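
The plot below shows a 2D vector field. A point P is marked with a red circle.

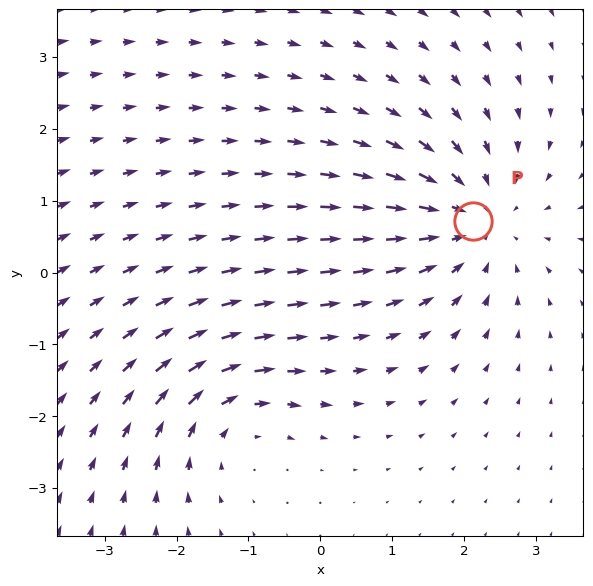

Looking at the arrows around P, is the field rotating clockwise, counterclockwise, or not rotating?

Near P at (2.1, 0.7) the arrows show no circulation. The curl there is ≈0.

not rotating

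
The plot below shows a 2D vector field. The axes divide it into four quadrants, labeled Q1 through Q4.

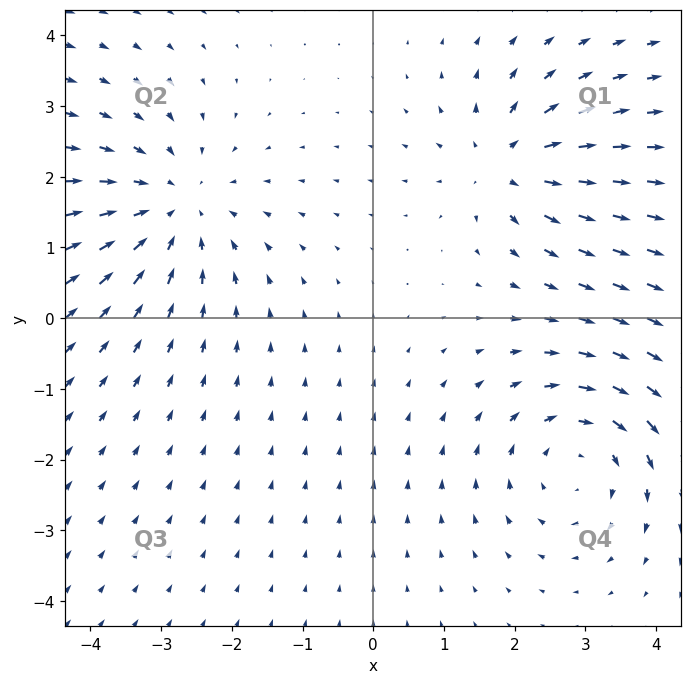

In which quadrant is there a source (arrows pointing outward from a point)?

Q1

The source sits at approximately (1.9, 2.2), which lies in quadrant Q1. The divergence there is about +5, positive as expected for a source.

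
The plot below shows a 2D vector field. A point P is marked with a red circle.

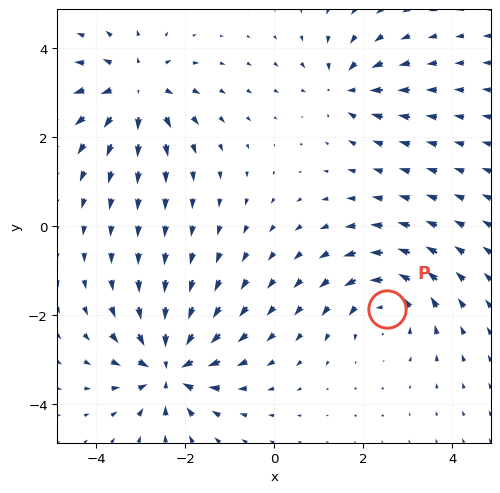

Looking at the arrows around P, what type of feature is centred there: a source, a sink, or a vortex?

At P (2.5, -1.9) the arrows circulate counterclockwise. Divergence ≈0, curl about +4 — near-zero divergence with nonzero curl is a vortex.

vortex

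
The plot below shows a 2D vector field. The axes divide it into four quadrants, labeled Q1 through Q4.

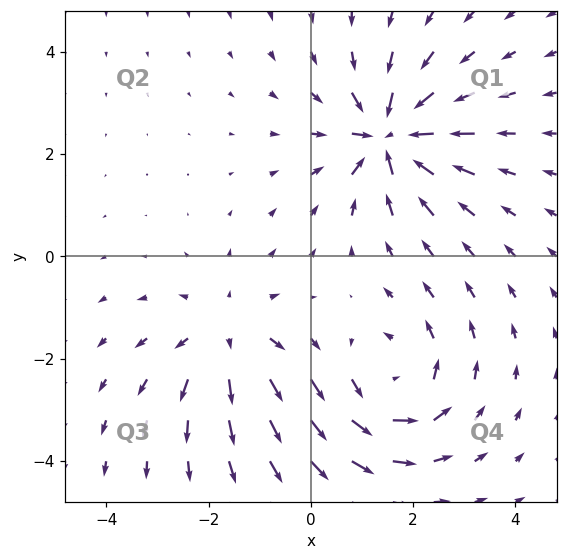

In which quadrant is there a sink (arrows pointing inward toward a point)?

The sink sits at approximately (1.6, 2.3), which lies in quadrant Q1. The divergence there is about -7, negative as expected for a sink.

Q1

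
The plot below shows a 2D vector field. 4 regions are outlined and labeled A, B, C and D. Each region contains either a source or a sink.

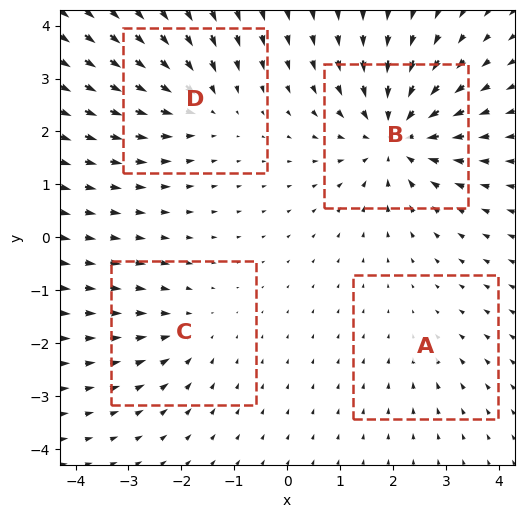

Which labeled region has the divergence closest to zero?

Divergence at each region's feature centre — A: about -2, B: about -7, C: about -3, D: about -4. Region A is closest to zero.

A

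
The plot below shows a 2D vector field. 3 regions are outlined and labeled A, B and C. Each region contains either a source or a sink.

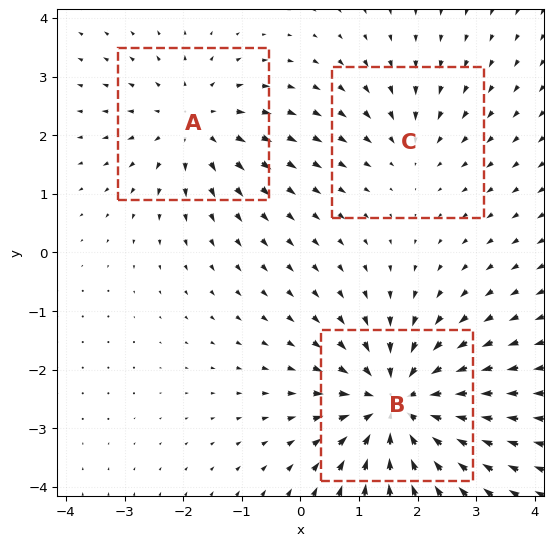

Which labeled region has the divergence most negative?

B

Divergence at each region's feature centre — A: about +3, B: about -5, C: about -2. Region B is most negative.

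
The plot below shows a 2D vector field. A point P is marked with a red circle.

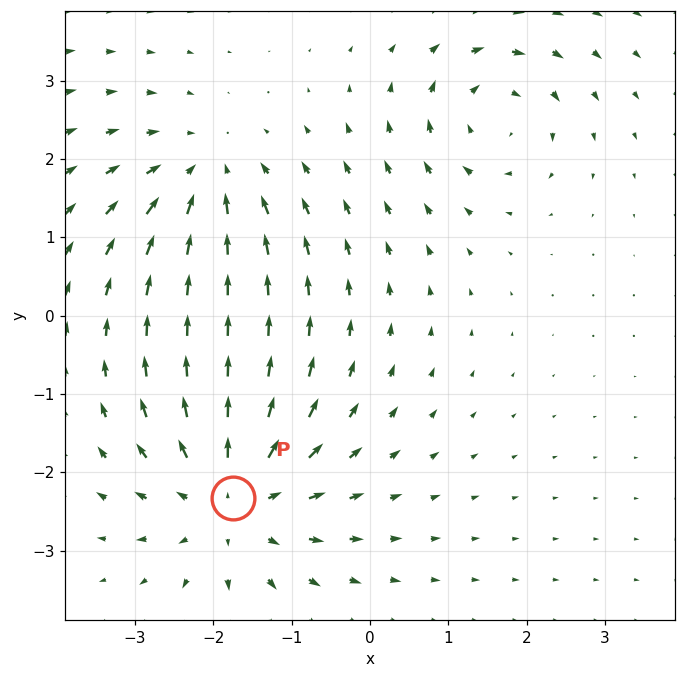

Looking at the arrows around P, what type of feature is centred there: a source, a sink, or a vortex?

source

At P (-1.7, -2.3) the arrows spread outward. Divergence about +4, curl ≈0 — positive divergence with near-zero curl is a source.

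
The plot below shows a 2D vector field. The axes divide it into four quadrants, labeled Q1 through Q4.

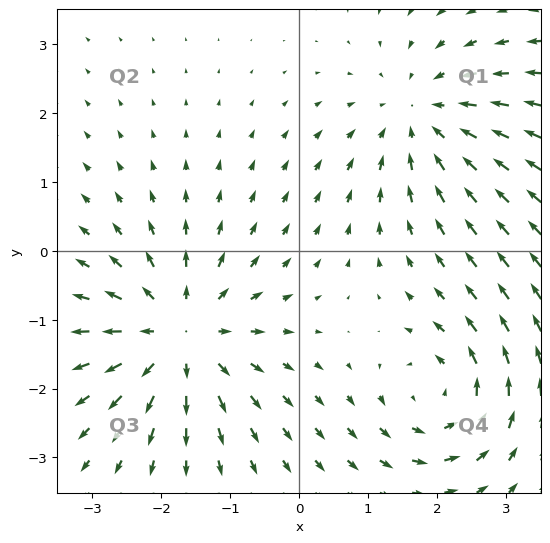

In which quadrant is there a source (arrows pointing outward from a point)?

The source sits at approximately (-1.7, -1.2), which lies in quadrant Q3. The divergence there is about +5, positive as expected for a source.

Q3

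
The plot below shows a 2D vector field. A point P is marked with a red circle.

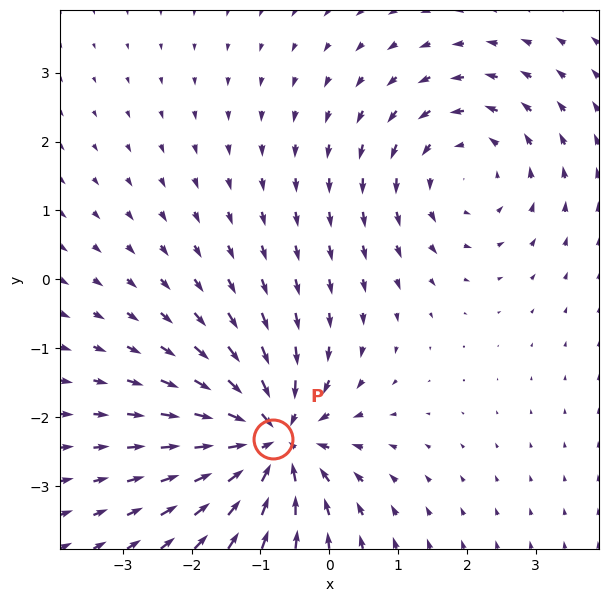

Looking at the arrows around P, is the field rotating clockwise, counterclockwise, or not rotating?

not rotating

Near P at (-0.8, -2.3) the arrows show no circulation. The curl there is ≈0.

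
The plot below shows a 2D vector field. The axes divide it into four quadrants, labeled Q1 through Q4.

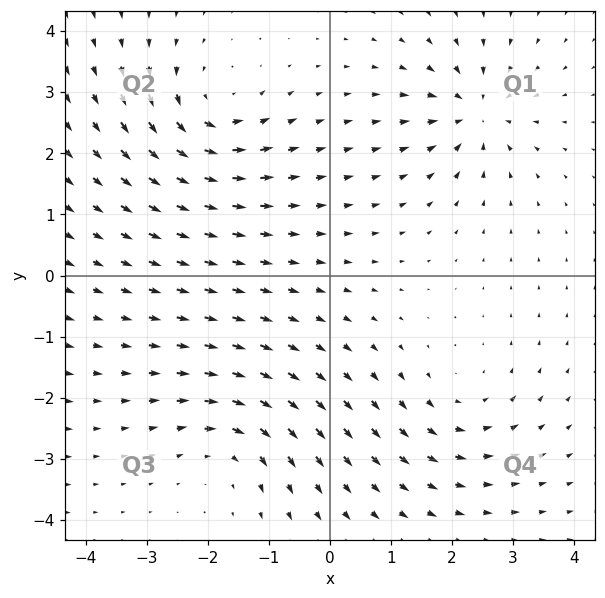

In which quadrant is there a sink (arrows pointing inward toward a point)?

Q1

The sink sits at approximately (2.4, 2.7), which lies in quadrant Q1. The divergence there is about -5, negative as expected for a sink.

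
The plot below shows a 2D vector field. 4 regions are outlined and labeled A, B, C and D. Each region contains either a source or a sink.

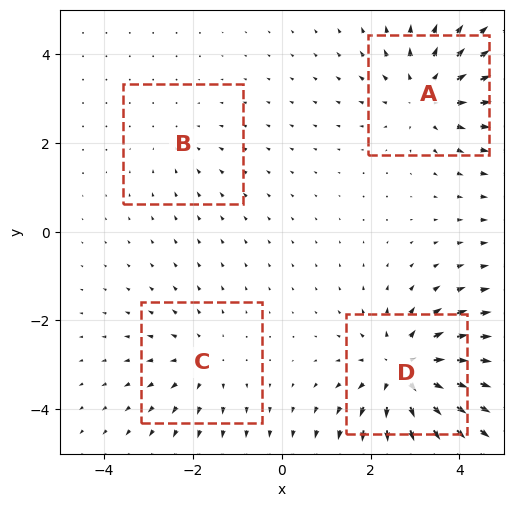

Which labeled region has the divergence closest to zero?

Divergence at each region's feature centre — A: about +4, B: about -2, C: about +3, D: about +6. Region B is closest to zero.

B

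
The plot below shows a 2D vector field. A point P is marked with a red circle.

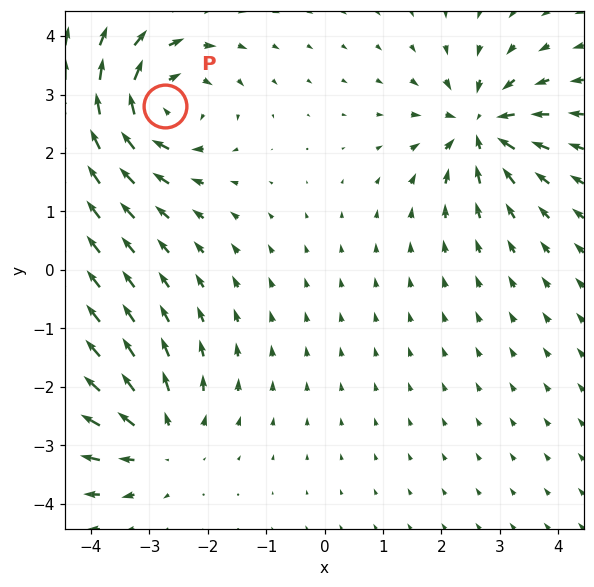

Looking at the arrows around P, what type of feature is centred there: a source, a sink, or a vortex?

At P (-2.7, 2.8) the arrows circulate clockwise. Divergence ≈0, curl about -5 — near-zero divergence with nonzero curl is a vortex.

vortex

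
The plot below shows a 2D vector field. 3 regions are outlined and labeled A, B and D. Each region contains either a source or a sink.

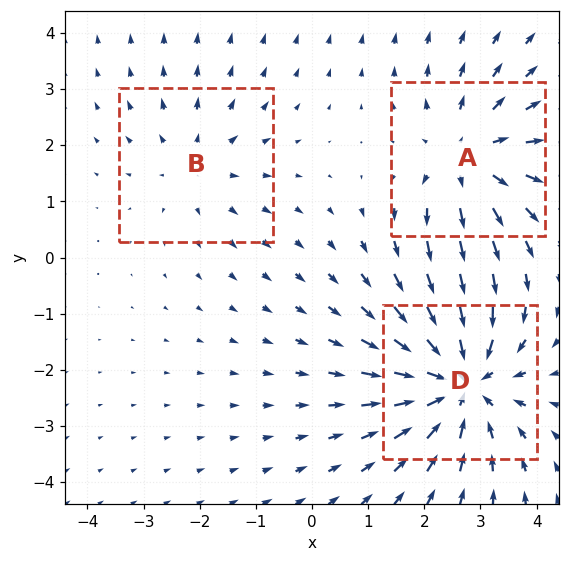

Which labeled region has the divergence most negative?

D

Divergence at each region's feature centre — A: about +3, B: about +2, D: about -5. Region D is most negative.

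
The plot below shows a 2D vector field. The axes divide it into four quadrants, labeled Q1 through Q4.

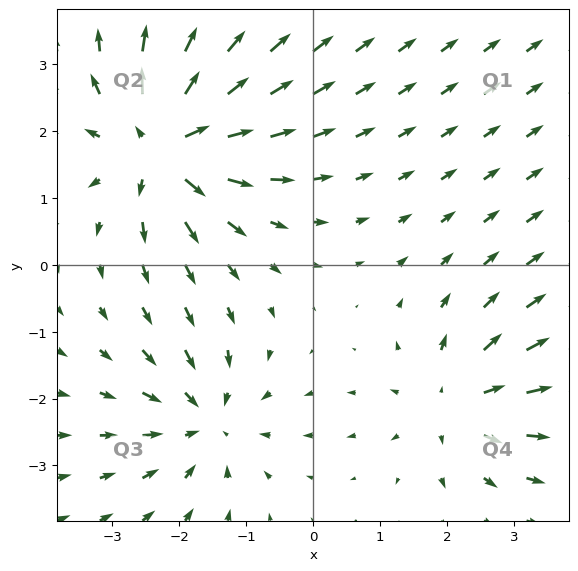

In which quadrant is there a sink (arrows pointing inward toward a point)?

The sink sits at approximately (-1.6, -2.3), which lies in quadrant Q3. The divergence there is about -3, negative as expected for a sink.

Q3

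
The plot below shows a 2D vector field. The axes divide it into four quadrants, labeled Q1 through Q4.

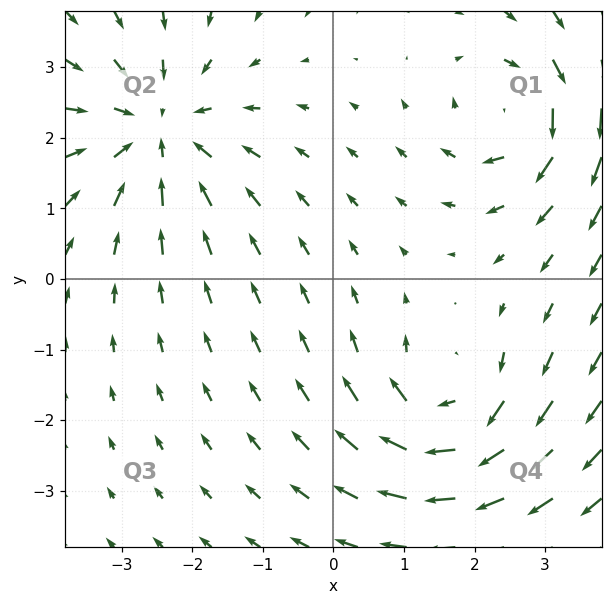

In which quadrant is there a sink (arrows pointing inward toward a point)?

The sink sits at approximately (-2.5, 2.1), which lies in quadrant Q2. The divergence there is about -4, negative as expected for a sink.

Q2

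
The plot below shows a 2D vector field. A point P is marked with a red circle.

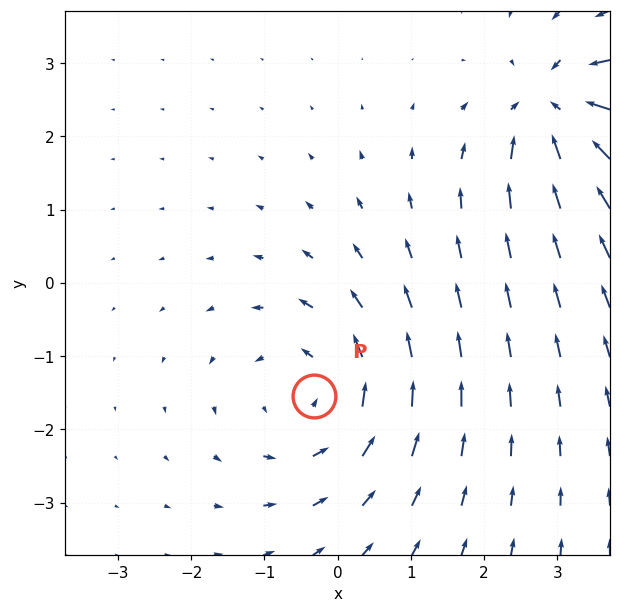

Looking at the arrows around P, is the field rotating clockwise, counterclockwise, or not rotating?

Near P at (-0.3, -1.5) the arrows circulate counterclockwise. The curl (z-component) there is about +4; positive curl means counterclockwise rotation.

counterclockwise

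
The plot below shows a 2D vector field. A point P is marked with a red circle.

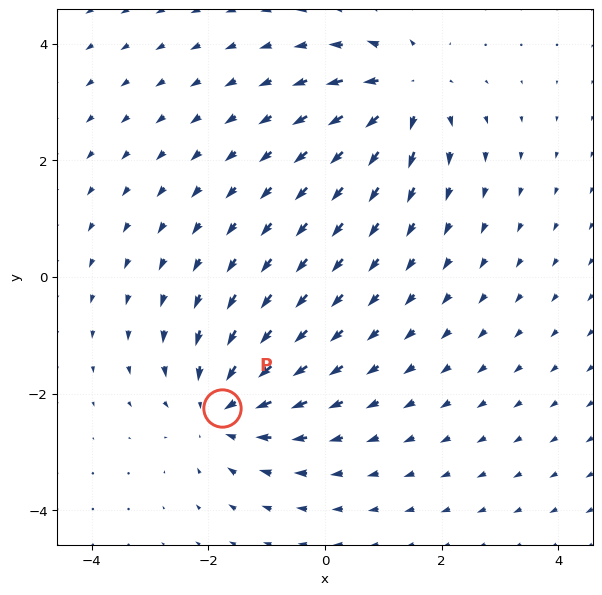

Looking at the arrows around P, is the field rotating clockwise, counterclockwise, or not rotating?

not rotating

Near P at (-1.8, -2.2) the arrows show no circulation. The curl there is ≈0.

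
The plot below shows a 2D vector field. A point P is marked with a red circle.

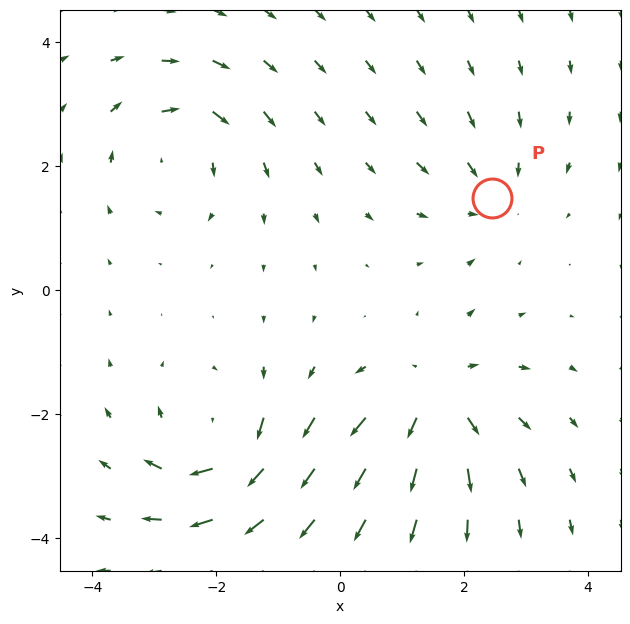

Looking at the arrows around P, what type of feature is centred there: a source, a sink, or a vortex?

At P (2.5, 1.5) the arrows converge inward. Divergence about -3, curl ≈0 — negative divergence with near-zero curl is a sink.

sink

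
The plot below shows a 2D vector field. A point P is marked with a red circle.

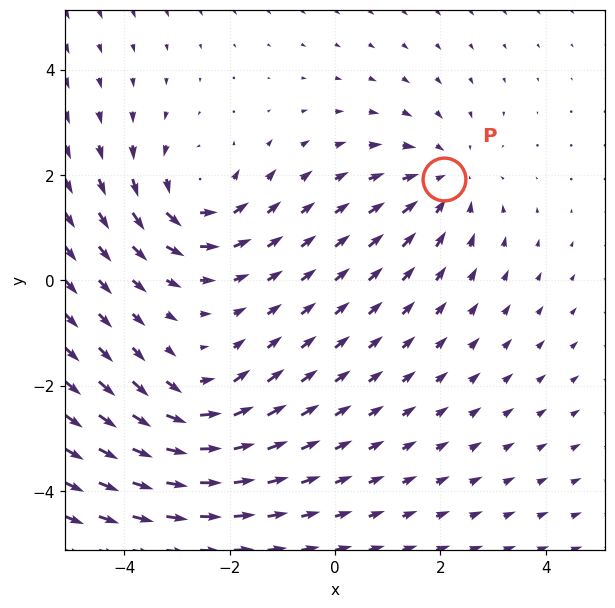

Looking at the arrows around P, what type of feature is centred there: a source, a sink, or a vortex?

sink

At P (2.1, 1.9) the arrows converge inward. Divergence about -2, curl ≈0 — negative divergence with near-zero curl is a sink.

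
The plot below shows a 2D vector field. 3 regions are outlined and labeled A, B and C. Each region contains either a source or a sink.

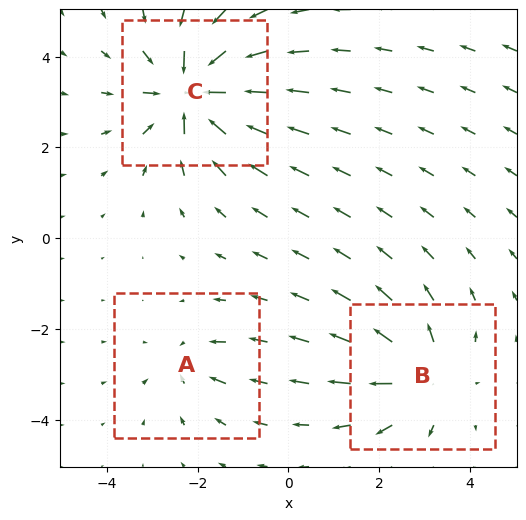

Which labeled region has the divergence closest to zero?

A

Divergence at each region's feature centre — A: about -2, B: about +4, C: about -6. Region A is closest to zero.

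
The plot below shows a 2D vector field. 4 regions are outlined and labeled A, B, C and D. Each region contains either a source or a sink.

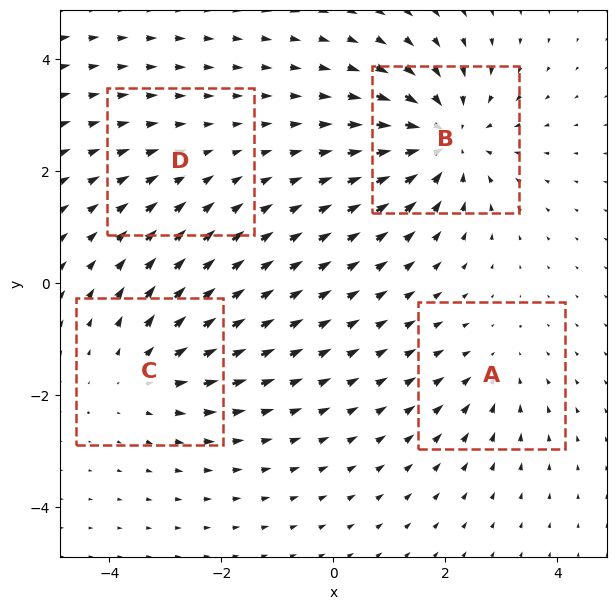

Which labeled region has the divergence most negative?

Divergence at each region's feature centre — A: about -3, B: about -6, C: about +4, D: about -2. Region B is most negative.

B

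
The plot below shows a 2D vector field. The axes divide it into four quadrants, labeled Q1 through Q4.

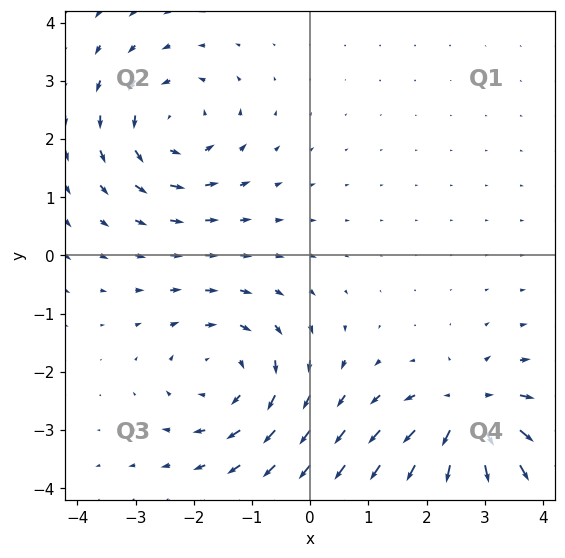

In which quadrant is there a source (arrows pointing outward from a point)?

The source sits at approximately (2.7, -2.8), which lies in quadrant Q4. The divergence there is about +6, positive as expected for a source.

Q4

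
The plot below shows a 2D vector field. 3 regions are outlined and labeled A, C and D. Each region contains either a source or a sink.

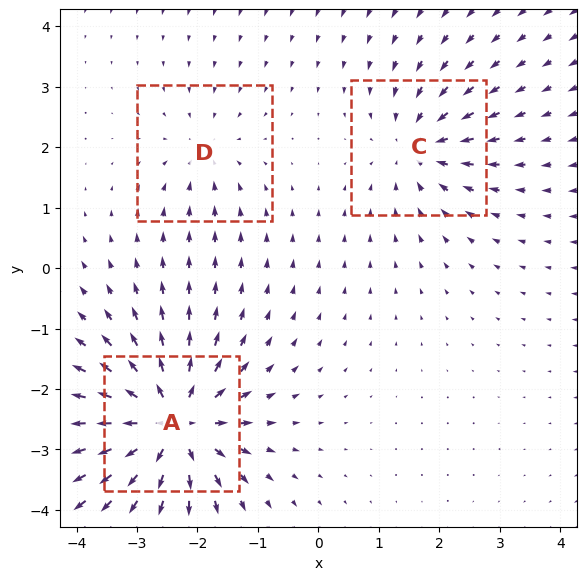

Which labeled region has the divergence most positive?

A

Divergence at each region's feature centre — A: about +6, C: about -4, D: about -2. Region A is most positive.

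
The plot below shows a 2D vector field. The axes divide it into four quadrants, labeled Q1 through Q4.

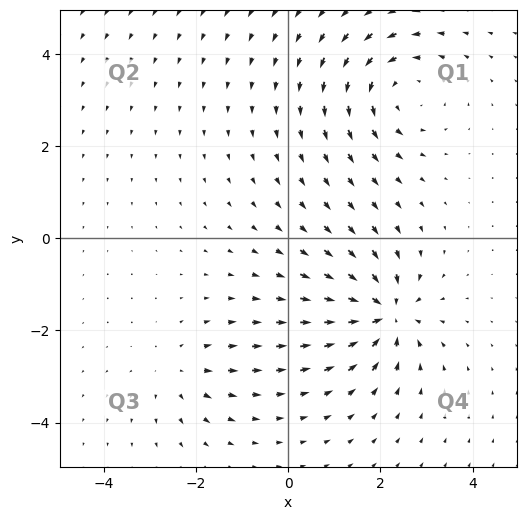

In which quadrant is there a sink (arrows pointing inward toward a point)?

The sink sits at approximately (2.1, -1.6), which lies in quadrant Q4. The divergence there is about -7, negative as expected for a sink.

Q4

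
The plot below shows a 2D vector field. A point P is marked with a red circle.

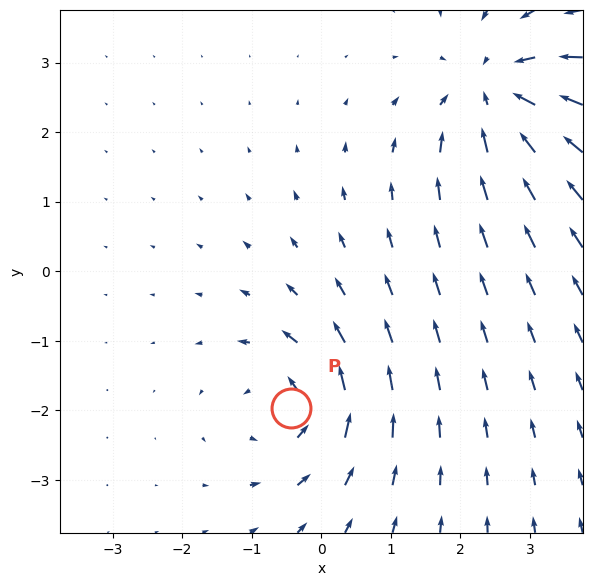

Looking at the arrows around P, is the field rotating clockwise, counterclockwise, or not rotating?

counterclockwise

Near P at (-0.4, -2.0) the arrows circulate counterclockwise. The curl (z-component) there is about +4; positive curl means counterclockwise rotation.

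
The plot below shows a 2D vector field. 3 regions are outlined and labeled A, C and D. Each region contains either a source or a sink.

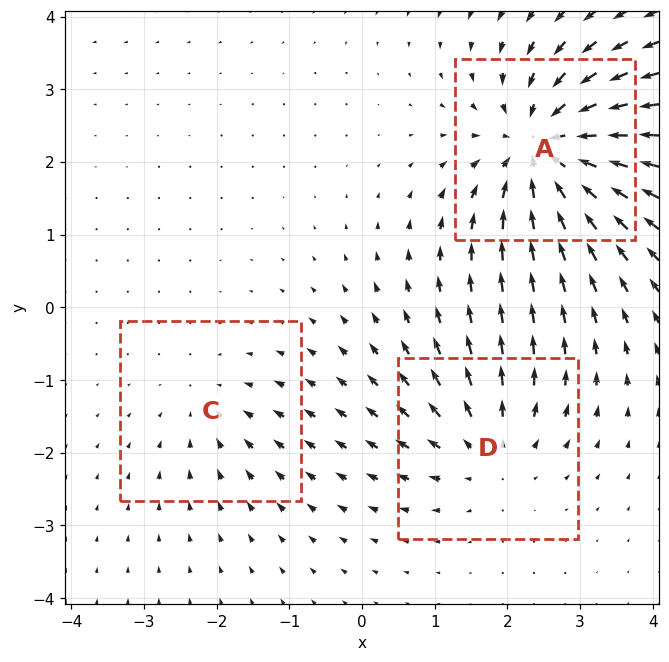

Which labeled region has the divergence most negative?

A

Divergence at each region's feature centre — A: about -6, C: about -2, D: about +3. Region A is most negative.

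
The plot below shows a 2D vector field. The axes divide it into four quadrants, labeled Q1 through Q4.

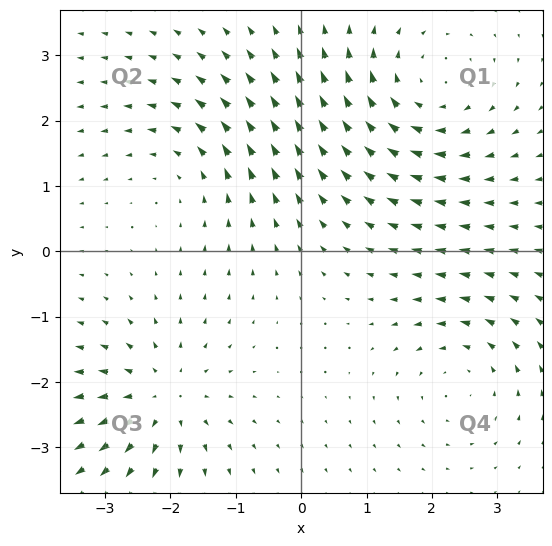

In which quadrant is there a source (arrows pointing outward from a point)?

Q3

The source sits at approximately (-2.1, -2.2), which lies in quadrant Q3. The divergence there is about +5, positive as expected for a source.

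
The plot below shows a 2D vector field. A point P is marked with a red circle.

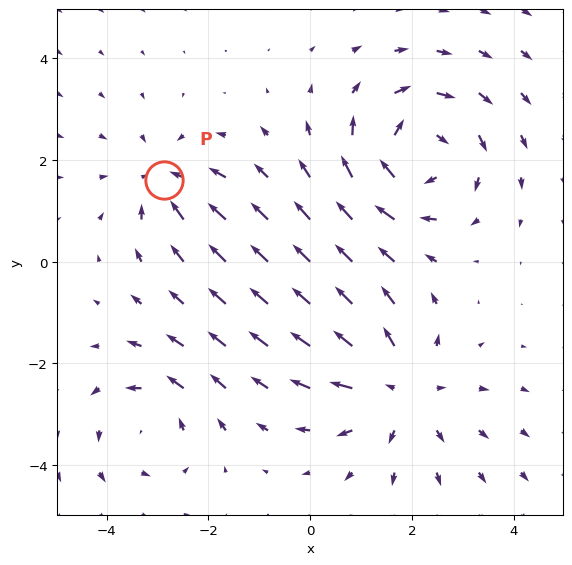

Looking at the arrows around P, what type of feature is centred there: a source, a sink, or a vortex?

sink

At P (-2.9, 1.6) the arrows converge inward. Divergence about -3, curl ≈0 — negative divergence with near-zero curl is a sink.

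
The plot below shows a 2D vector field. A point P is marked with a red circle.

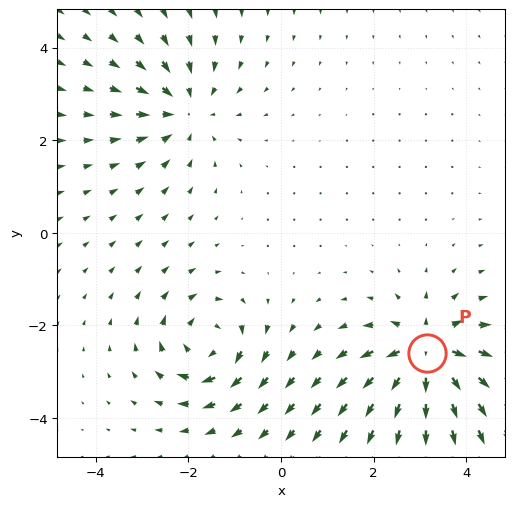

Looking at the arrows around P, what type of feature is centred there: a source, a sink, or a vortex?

source

At P (3.2, -2.6) the arrows spread outward. Divergence about +7, curl ≈0 — positive divergence with near-zero curl is a source.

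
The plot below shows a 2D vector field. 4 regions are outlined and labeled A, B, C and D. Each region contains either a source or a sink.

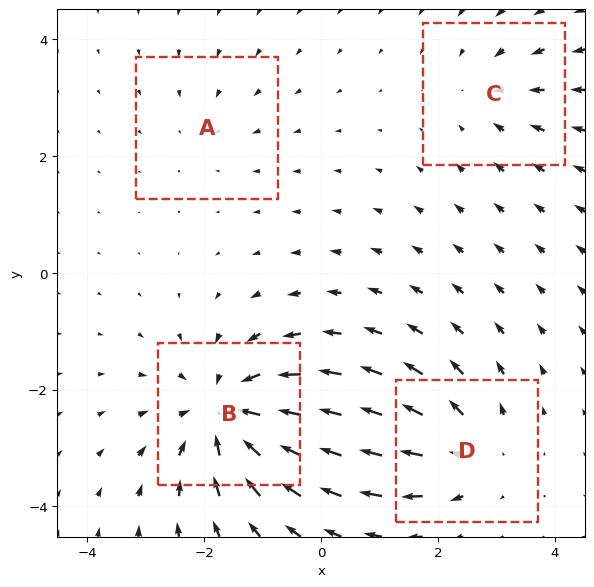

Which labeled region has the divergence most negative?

Divergence at each region's feature centre — A: about -2, B: about -7, C: about -3, D: about +4. Region B is most negative.

B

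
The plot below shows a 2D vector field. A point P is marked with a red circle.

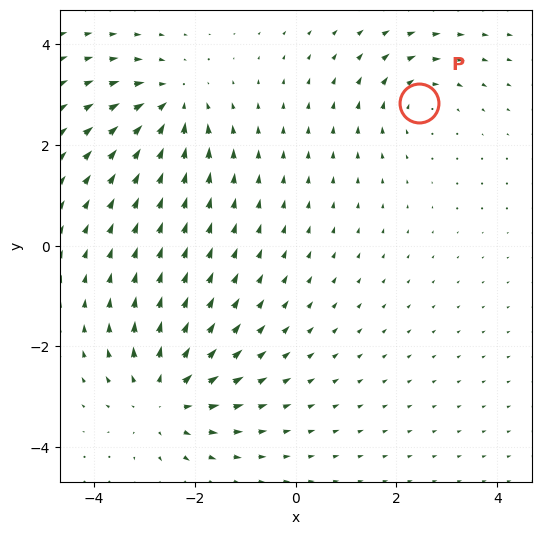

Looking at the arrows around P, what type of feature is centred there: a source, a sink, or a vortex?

vortex

At P (2.4, 2.8) the arrows circulate clockwise. Divergence ≈0, curl about -3 — near-zero divergence with nonzero curl is a vortex.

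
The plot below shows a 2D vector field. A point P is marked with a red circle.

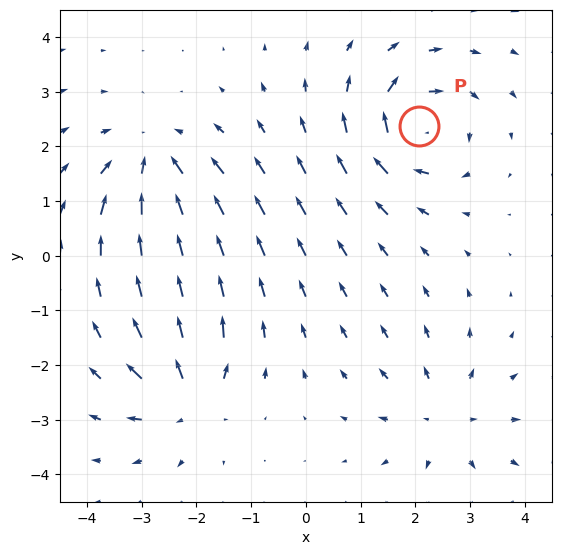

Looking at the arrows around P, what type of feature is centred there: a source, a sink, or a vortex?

vortex

At P (2.1, 2.4) the arrows circulate clockwise. Divergence ≈0, curl about -6 — near-zero divergence with nonzero curl is a vortex.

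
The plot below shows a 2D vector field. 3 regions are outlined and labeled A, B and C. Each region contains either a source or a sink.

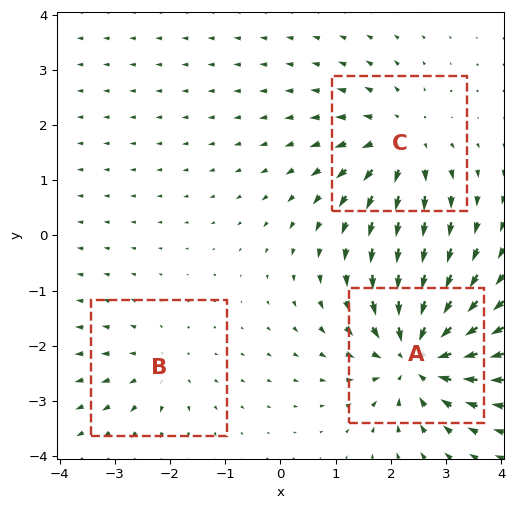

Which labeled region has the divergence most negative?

Divergence at each region's feature centre — A: about -5, B: about +2, C: about +3. Region A is most negative.

A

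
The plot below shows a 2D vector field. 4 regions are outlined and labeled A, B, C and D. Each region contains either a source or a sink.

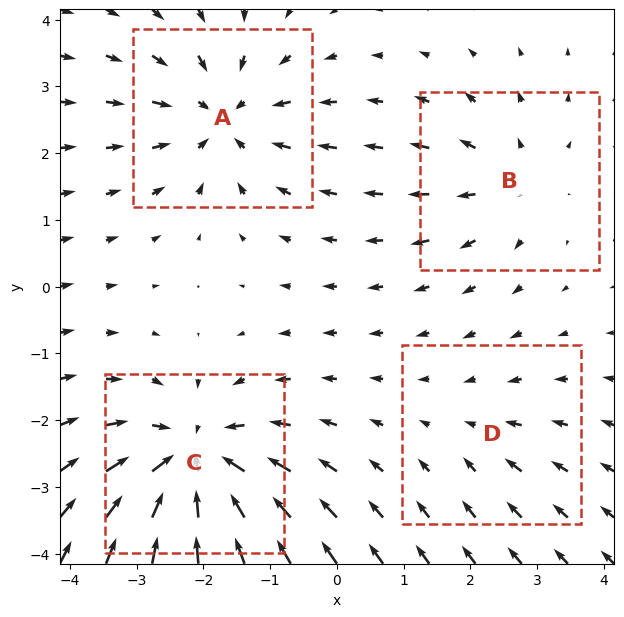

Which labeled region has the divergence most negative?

C

Divergence at each region's feature centre — A: about -5, B: about +3, C: about -7, D: about -2. Region C is most negative.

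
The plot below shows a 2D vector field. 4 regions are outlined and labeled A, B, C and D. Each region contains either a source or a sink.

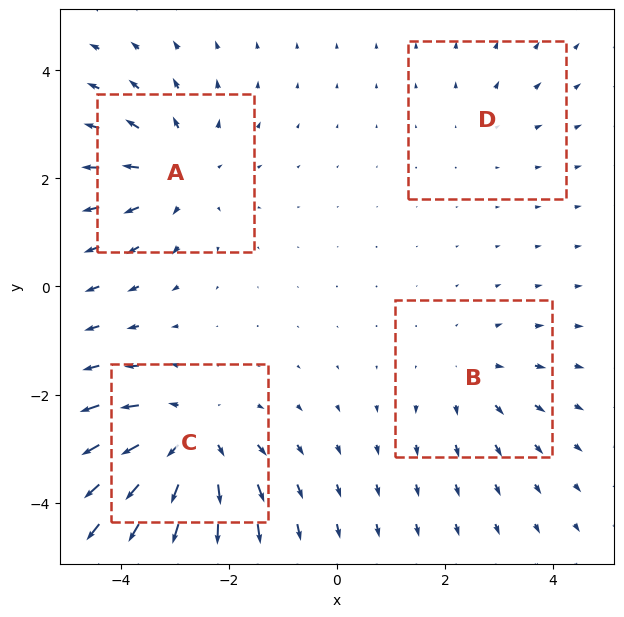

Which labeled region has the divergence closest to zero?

D

Divergence at each region's feature centre — A: about +4, B: about +3, C: about +6, D: about +2. Region D is closest to zero.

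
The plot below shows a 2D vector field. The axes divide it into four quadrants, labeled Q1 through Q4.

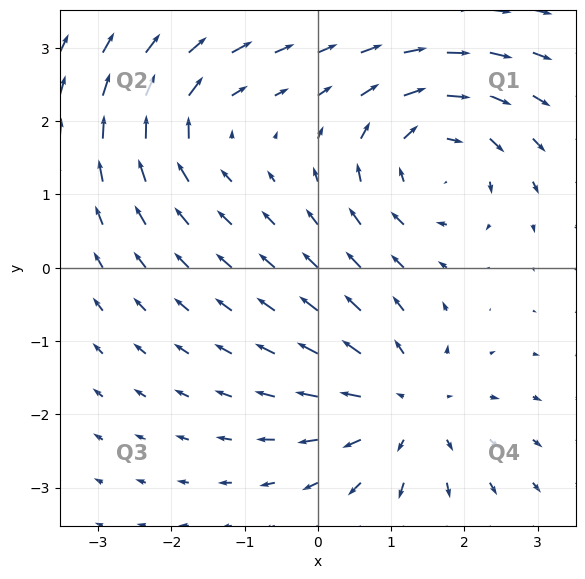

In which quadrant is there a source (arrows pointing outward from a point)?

Q4

The source sits at approximately (1.2, -1.9), which lies in quadrant Q4. The divergence there is about +4, positive as expected for a source.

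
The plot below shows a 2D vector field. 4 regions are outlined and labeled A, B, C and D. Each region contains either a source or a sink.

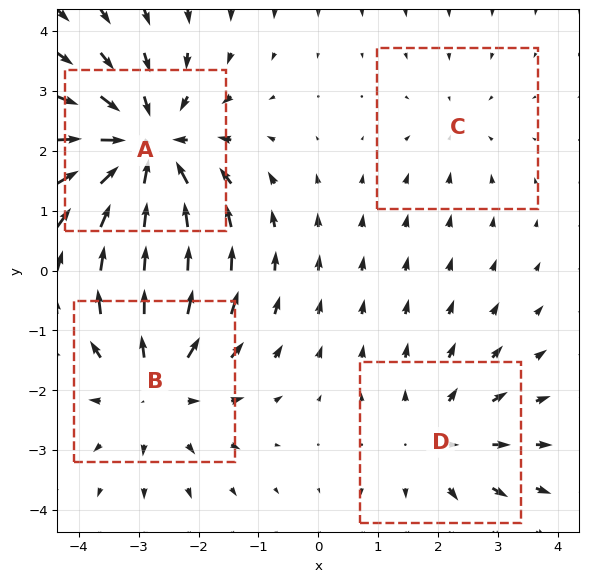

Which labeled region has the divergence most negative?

Divergence at each region's feature centre — A: about -6, B: about +4, C: about -2, D: about +3. Region A is most negative.

A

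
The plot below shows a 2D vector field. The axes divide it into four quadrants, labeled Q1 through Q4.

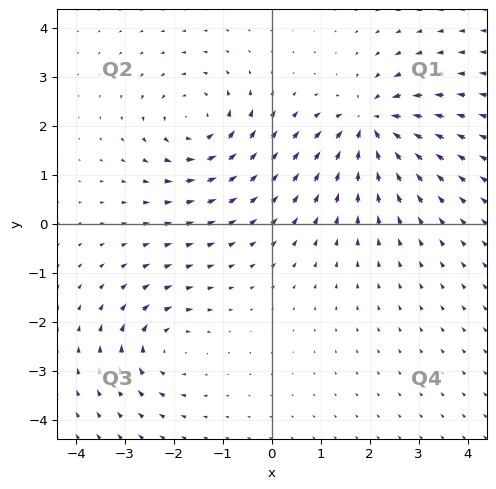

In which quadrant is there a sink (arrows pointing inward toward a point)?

The sink sits at approximately (2.0, 2.0), which lies in quadrant Q1. The divergence there is about -6, negative as expected for a sink.

Q1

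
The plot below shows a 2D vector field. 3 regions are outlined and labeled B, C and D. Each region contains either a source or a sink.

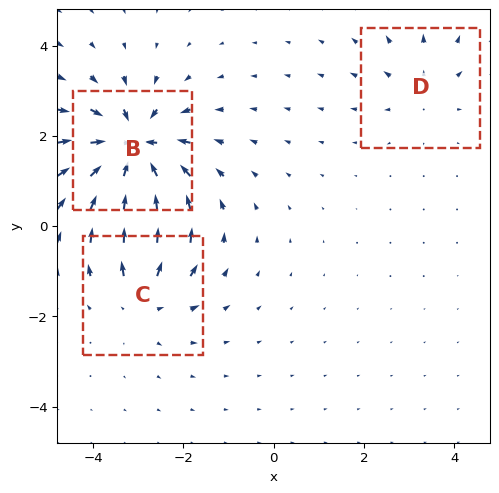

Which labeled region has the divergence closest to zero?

D

Divergence at each region's feature centre — B: about -6, C: about +3, D: about +2. Region D is closest to zero.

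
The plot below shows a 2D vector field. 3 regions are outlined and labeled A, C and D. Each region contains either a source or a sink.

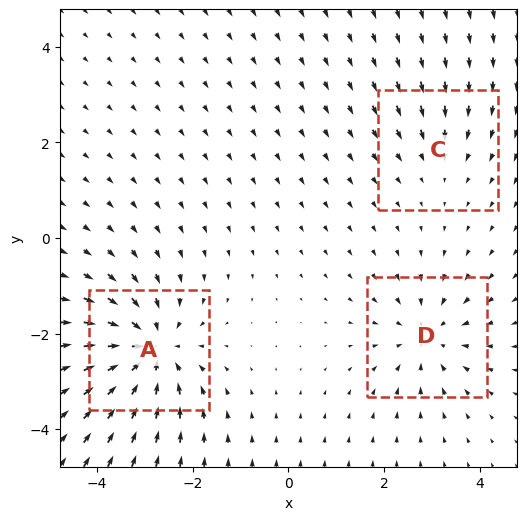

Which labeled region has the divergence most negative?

A

Divergence at each region's feature centre — A: about -5, C: about -2, D: about -3. Region A is most negative.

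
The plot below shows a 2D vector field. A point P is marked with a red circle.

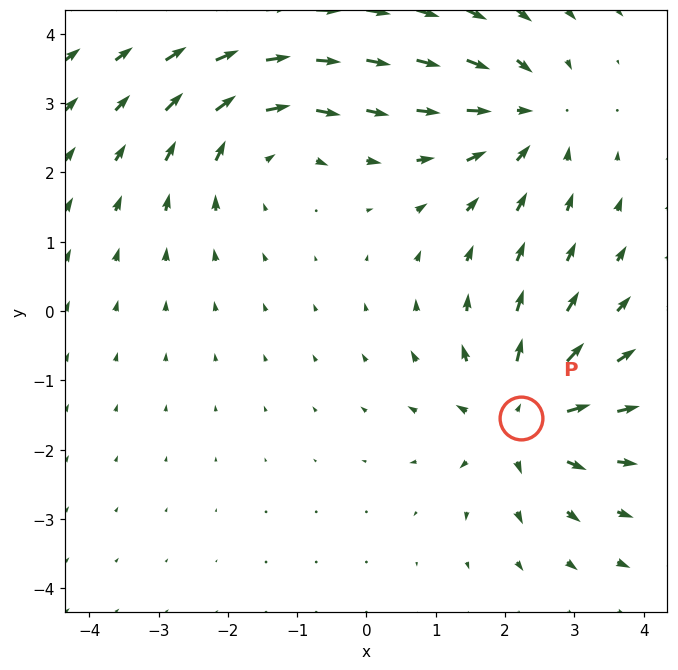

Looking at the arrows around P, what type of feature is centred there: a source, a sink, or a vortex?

source

At P (2.2, -1.5) the arrows spread outward. Divergence about +4, curl ≈0 — positive divergence with near-zero curl is a source.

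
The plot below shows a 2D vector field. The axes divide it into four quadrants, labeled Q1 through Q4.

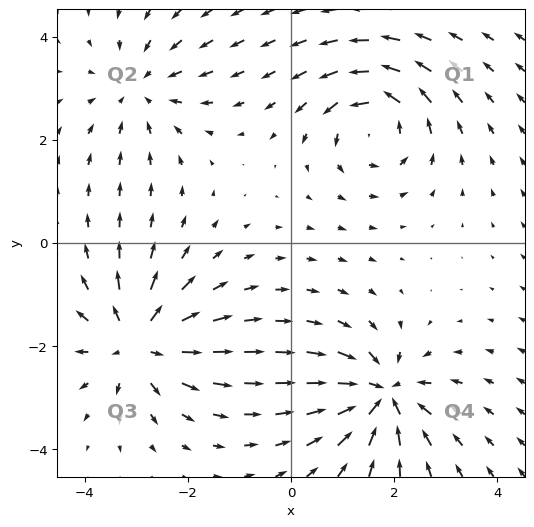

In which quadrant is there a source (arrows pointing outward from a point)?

Q3

The source sits at approximately (-3.0, -1.9), which lies in quadrant Q3. The divergence there is about +6, positive as expected for a source.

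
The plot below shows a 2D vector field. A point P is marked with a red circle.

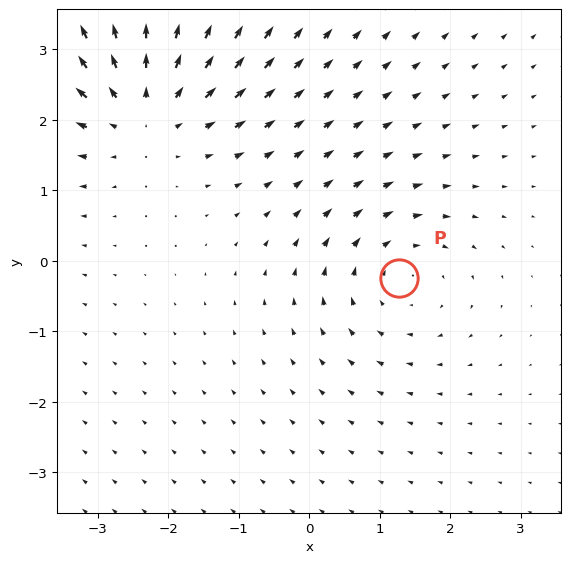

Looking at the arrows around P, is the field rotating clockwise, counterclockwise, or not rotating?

Near P at (1.3, -0.3) the arrows circulate clockwise. The curl (z-component) there is about -3; negative curl means clockwise rotation.

clockwise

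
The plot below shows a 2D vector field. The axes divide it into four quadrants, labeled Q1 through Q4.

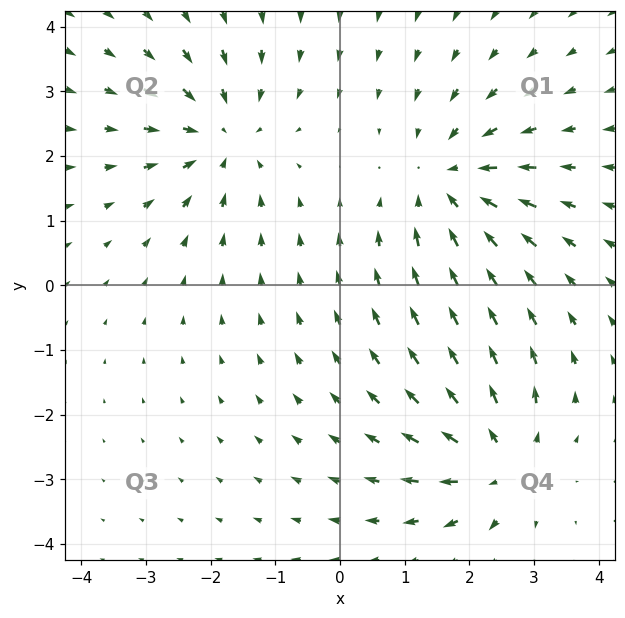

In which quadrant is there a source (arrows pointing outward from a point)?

The source sits at approximately (2.5, -2.7), which lies in quadrant Q4. The divergence there is about +4, positive as expected for a source.

Q4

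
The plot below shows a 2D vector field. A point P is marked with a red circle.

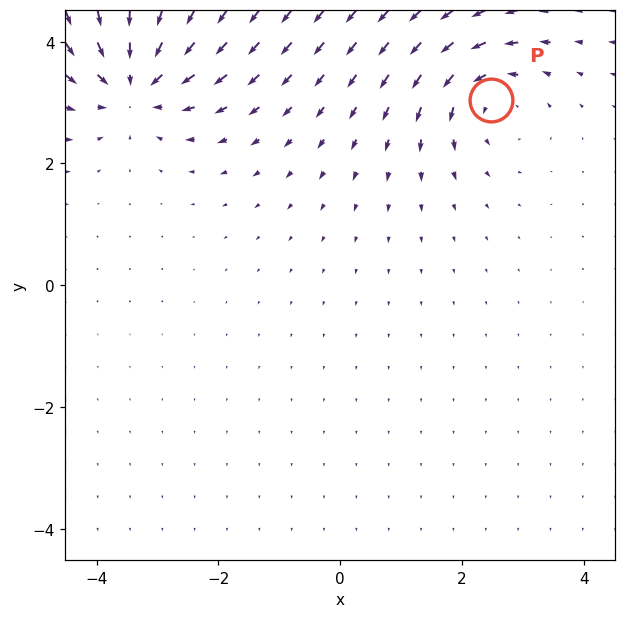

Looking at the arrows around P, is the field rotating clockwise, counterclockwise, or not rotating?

Near P at (2.5, 3.0) the arrows circulate counterclockwise. The curl (z-component) there is about +4; positive curl means counterclockwise rotation.

counterclockwise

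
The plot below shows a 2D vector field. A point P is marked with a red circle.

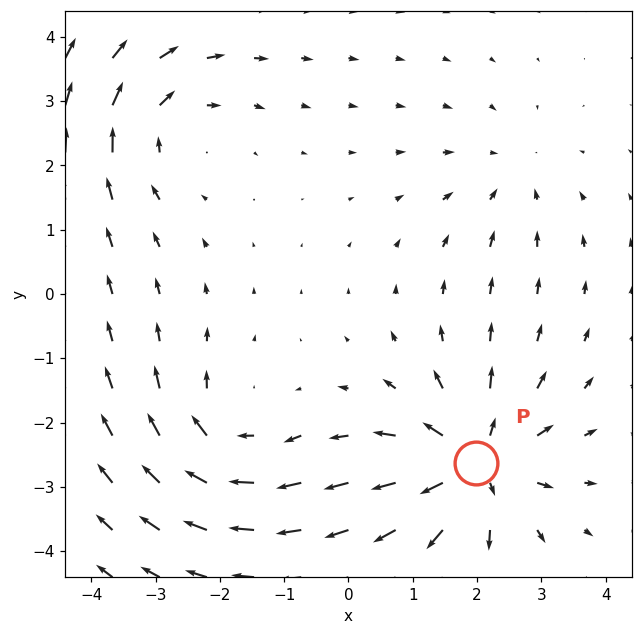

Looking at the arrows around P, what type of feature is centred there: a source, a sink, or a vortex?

At P (2.0, -2.6) the arrows spread outward. Divergence about +6, curl ≈0 — positive divergence with near-zero curl is a source.

source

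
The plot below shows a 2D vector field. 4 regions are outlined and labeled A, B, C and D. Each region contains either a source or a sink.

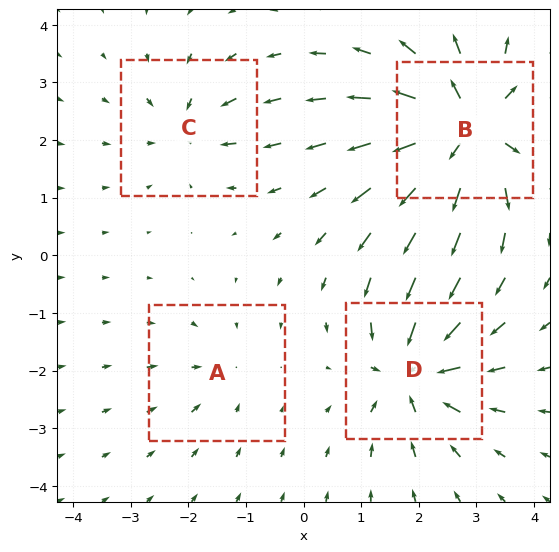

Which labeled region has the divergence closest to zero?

A

Divergence at each region's feature centre — A: about -2, B: about +8, C: about -4, D: about -6. Region A is closest to zero.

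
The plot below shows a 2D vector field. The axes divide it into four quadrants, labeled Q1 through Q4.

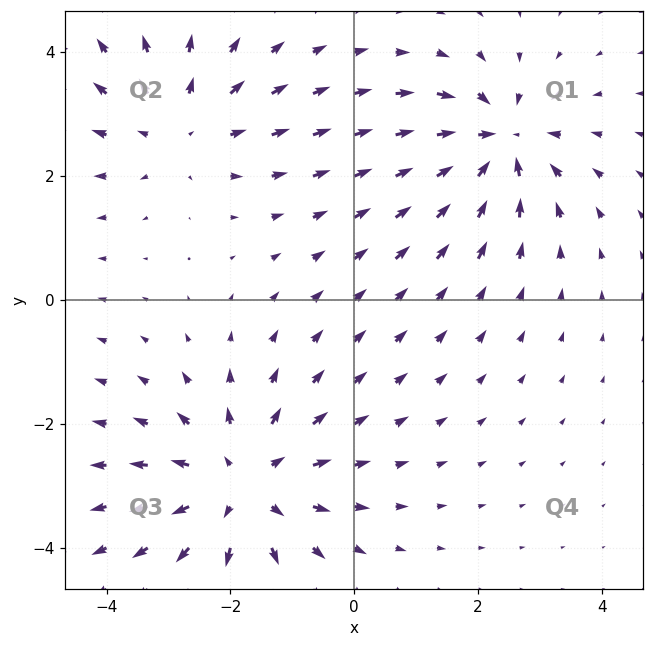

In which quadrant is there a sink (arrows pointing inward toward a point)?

The sink sits at approximately (2.4, 2.6), which lies in quadrant Q1. The divergence there is about -5, negative as expected for a sink.

Q1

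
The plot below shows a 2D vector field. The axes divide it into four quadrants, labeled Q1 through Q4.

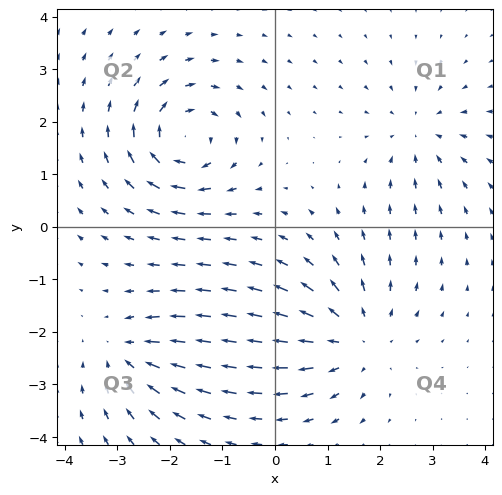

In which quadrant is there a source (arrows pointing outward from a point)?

The source sits at approximately (1.5, -2.1), which lies in quadrant Q4. The divergence there is about +4, positive as expected for a source.

Q4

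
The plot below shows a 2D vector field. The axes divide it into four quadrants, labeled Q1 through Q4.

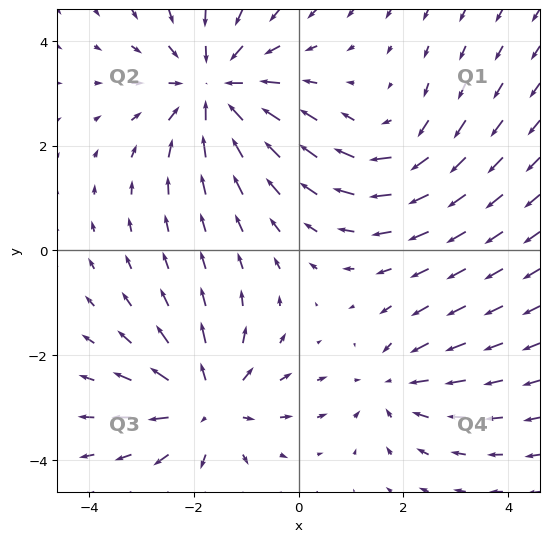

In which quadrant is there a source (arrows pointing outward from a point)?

Q3

The source sits at approximately (-1.7, -2.9), which lies in quadrant Q3. The divergence there is about +4, positive as expected for a source.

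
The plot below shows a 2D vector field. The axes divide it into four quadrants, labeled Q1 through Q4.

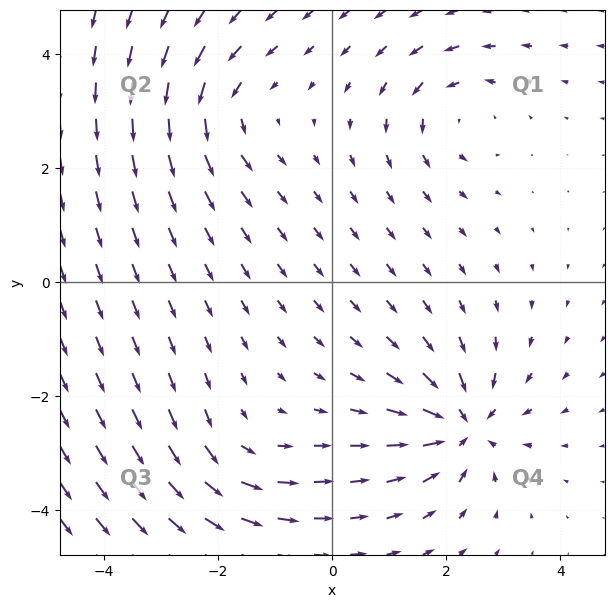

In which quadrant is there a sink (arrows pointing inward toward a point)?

The sink sits at approximately (2.3, -2.5), which lies in quadrant Q4. The divergence there is about -6, negative as expected for a sink.

Q4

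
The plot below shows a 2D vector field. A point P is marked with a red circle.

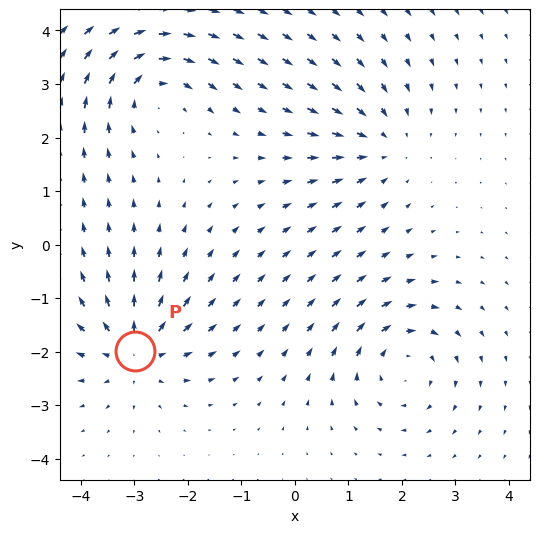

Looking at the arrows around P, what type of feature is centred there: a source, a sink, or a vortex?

source

At P (-3.0, -2.0) the arrows spread outward. Divergence about +6, curl ≈0 — positive divergence with near-zero curl is a source.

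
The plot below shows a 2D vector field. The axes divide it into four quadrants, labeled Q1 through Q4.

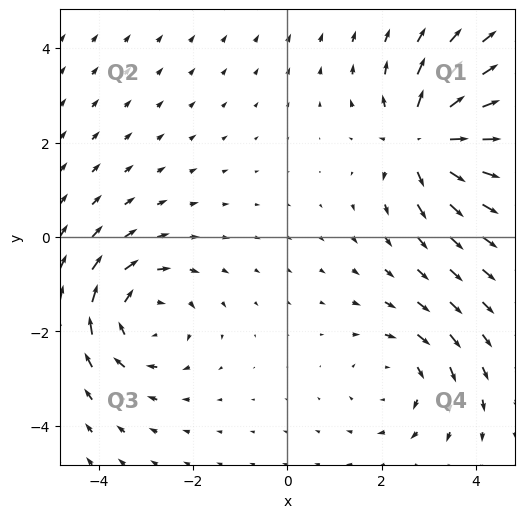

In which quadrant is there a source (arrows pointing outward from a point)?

The source sits at approximately (2.9, 2.1), which lies in quadrant Q1. The divergence there is about +5, positive as expected for a source.

Q1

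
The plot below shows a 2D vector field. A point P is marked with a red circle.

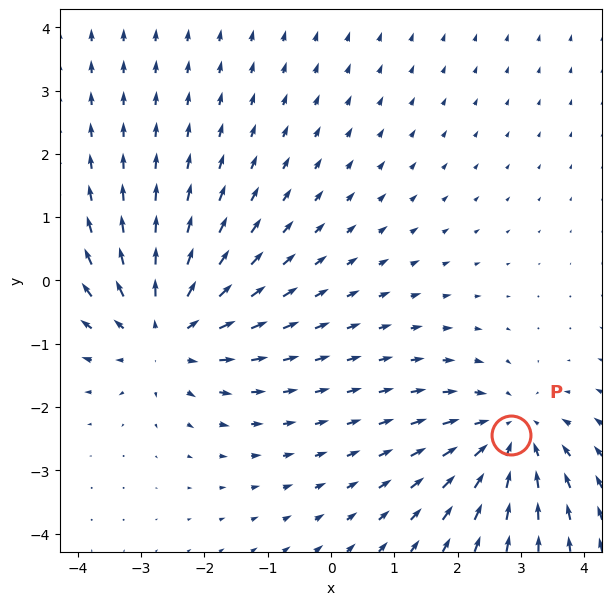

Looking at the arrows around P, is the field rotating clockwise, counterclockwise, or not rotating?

not rotating

Near P at (2.9, -2.4) the arrows show no circulation. The curl there is ≈0.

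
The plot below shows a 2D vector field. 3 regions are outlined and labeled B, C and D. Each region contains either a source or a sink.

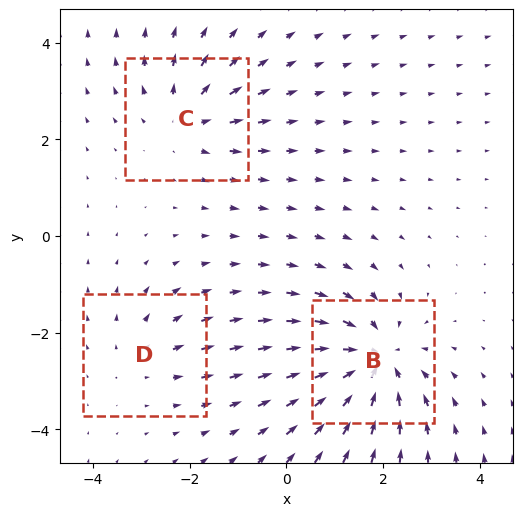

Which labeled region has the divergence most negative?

B

Divergence at each region's feature centre — B: about -5, C: about +3, D: about +2. Region B is most negative.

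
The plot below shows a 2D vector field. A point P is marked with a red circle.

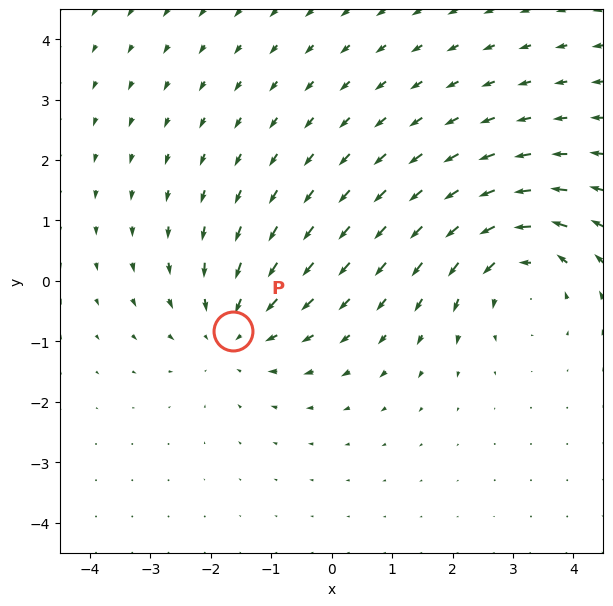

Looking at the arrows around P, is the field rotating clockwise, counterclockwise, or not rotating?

not rotating

Near P at (-1.6, -0.8) the arrows show no circulation. The curl there is ≈0.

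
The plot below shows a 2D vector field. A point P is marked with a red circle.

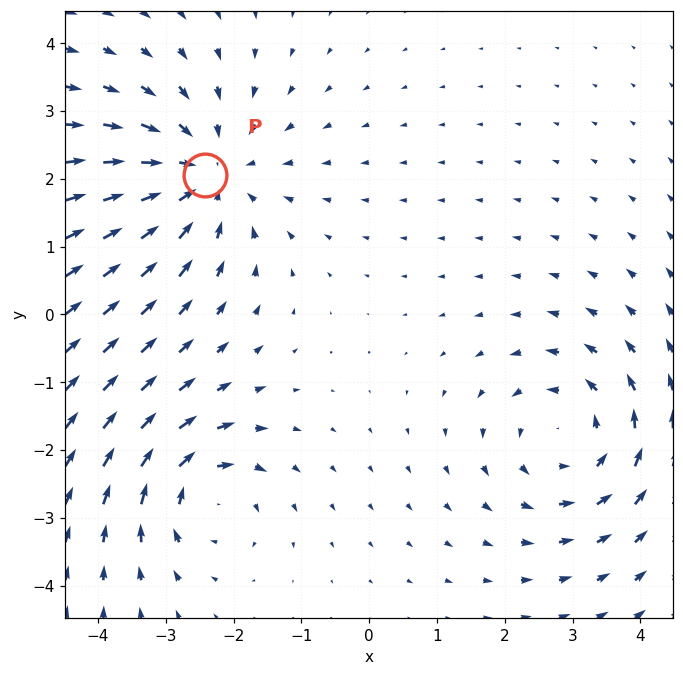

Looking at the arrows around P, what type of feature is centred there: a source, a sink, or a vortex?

sink

At P (-2.4, 2.1) the arrows converge inward. Divergence about -4, curl ≈0 — negative divergence with near-zero curl is a sink.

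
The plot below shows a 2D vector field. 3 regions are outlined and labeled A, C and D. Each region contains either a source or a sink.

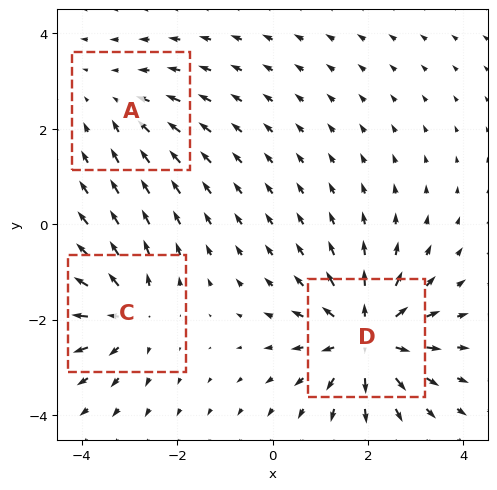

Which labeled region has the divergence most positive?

D

Divergence at each region's feature centre — A: about -2, C: about +4, D: about +5. Region D is most positive.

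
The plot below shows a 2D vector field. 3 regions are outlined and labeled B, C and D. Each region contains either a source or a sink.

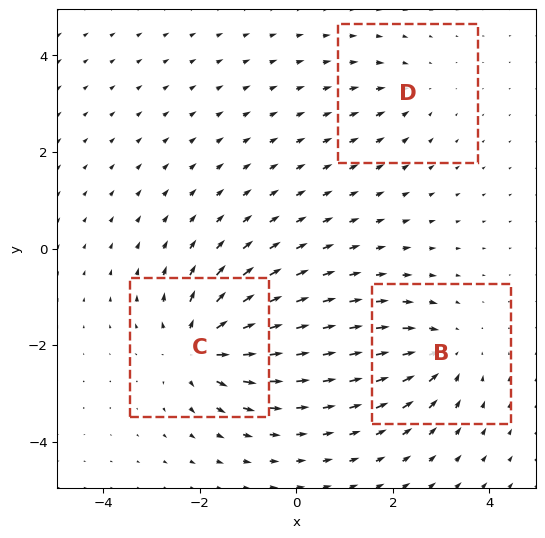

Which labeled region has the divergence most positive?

Divergence at each region's feature centre — B: about -4, C: about +5, D: about -2. Region C is most positive.

C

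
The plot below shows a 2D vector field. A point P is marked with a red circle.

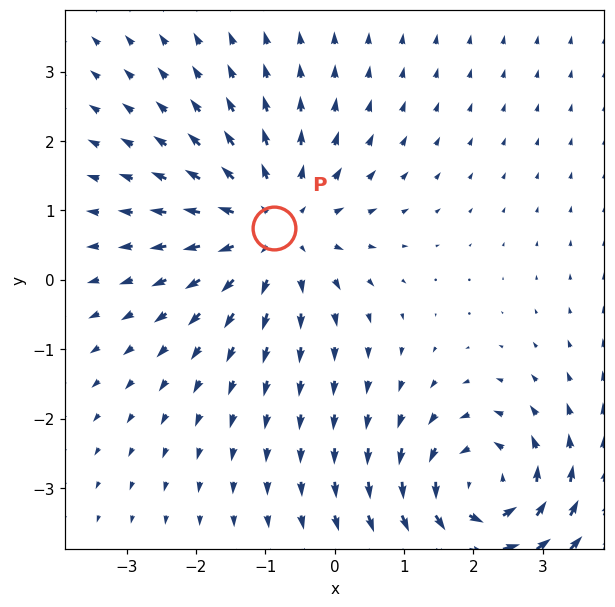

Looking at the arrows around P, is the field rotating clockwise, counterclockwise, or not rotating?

not rotating

Near P at (-0.9, 0.7) the arrows show no circulation. The curl there is ≈0.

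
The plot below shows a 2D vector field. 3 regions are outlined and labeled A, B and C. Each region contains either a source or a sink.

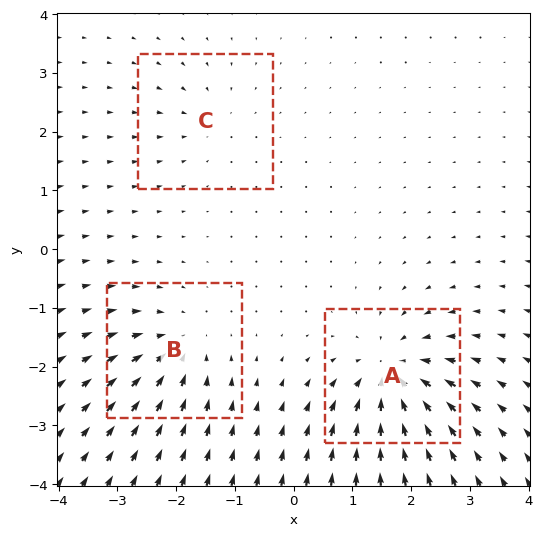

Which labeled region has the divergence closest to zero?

C

Divergence at each region's feature centre — A: about -6, B: about -4, C: about -2. Region C is closest to zero.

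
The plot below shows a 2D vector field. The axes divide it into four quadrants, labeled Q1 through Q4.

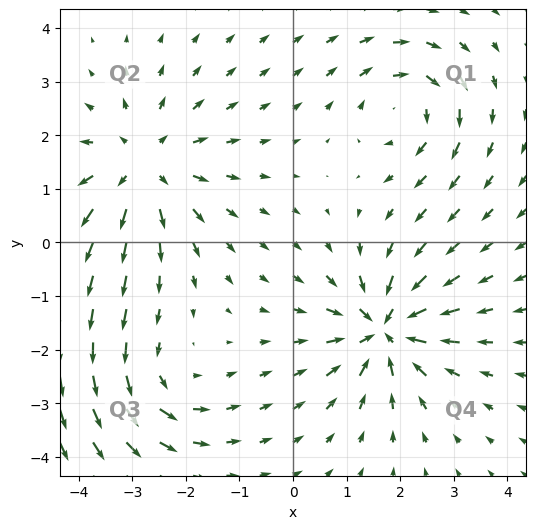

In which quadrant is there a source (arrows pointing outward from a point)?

Q2

The source sits at approximately (-2.8, 1.4), which lies in quadrant Q2. The divergence there is about +4, positive as expected for a source.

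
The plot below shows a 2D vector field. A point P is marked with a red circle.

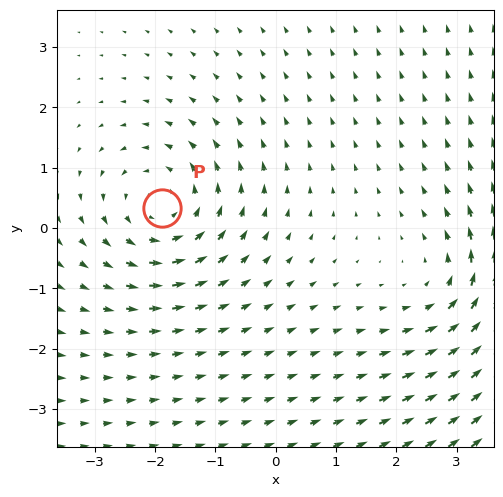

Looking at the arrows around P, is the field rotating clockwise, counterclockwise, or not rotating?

counterclockwise

Near P at (-1.9, 0.3) the arrows circulate counterclockwise. The curl (z-component) there is about +4; positive curl means counterclockwise rotation.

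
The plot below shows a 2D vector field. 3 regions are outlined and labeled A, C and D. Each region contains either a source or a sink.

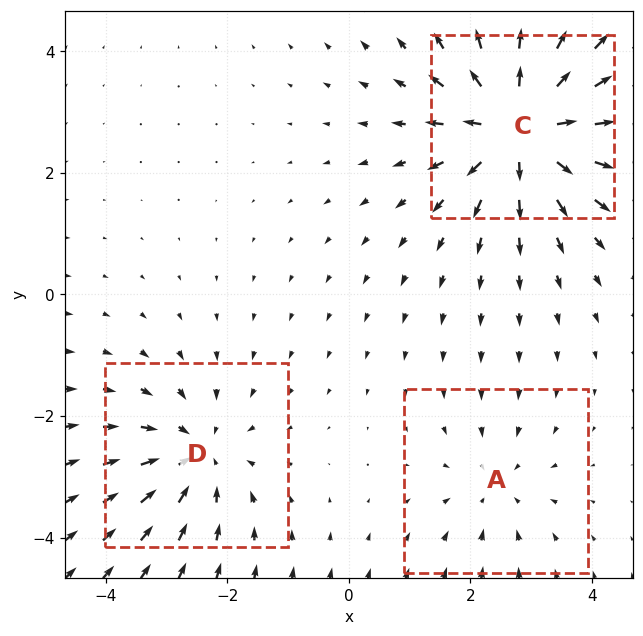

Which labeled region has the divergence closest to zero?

A

Divergence at each region's feature centre — A: about -2, C: about +5, D: about -3. Region A is closest to zero.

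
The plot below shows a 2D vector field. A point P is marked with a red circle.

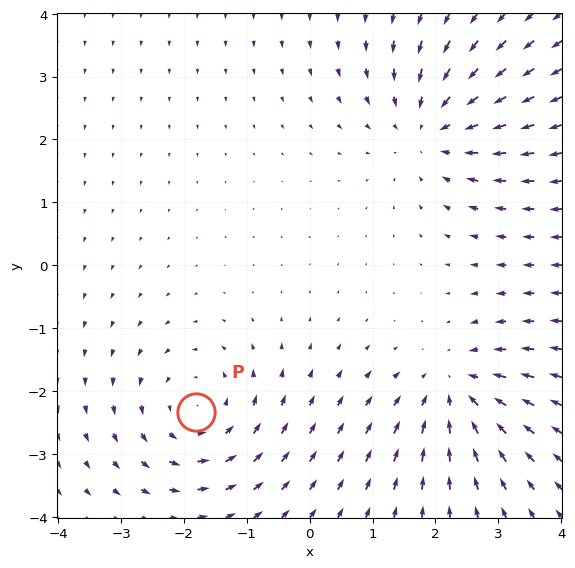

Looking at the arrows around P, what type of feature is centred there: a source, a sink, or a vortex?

vortex

At P (-1.8, -2.3) the arrows circulate counterclockwise. Divergence ≈0, curl about +3 — near-zero divergence with nonzero curl is a vortex.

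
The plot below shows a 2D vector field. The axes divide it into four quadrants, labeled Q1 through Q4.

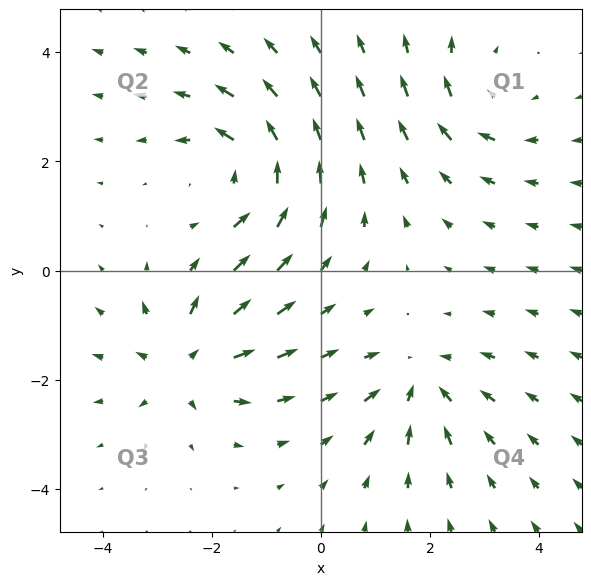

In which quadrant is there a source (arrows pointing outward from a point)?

Q3

The source sits at approximately (-2.5, -1.7), which lies in quadrant Q3. The divergence there is about +5, positive as expected for a source.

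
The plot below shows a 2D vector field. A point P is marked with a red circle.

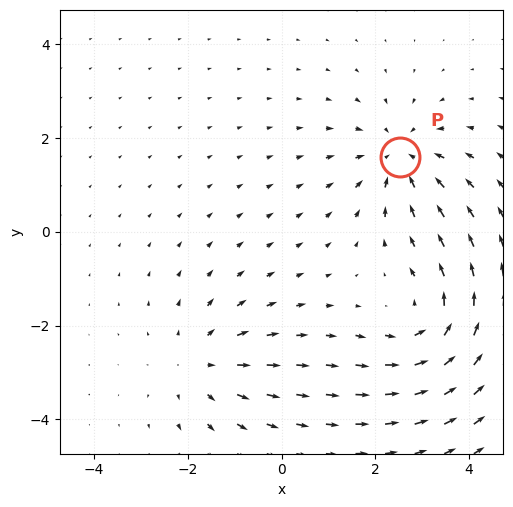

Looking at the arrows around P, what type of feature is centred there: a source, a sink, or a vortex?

At P (2.5, 1.6) the arrows converge inward. Divergence about -4, curl ≈0 — negative divergence with near-zero curl is a sink.

sink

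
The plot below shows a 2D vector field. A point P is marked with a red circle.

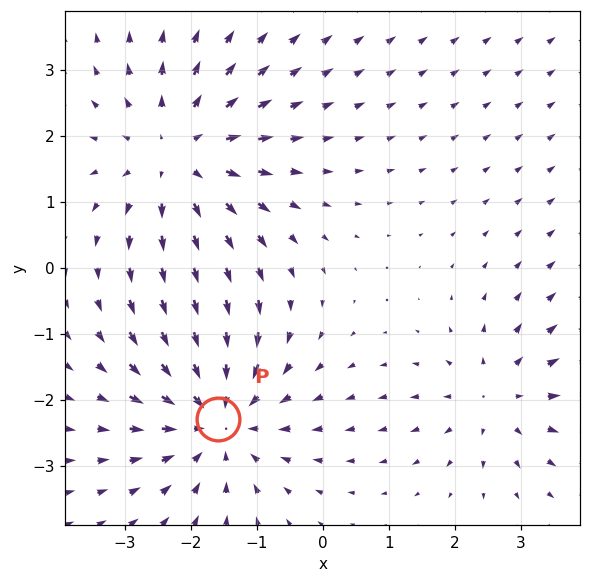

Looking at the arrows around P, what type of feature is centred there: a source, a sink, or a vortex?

sink

At P (-1.6, -2.3) the arrows converge inward. Divergence about -4, curl ≈0 — negative divergence with near-zero curl is a sink.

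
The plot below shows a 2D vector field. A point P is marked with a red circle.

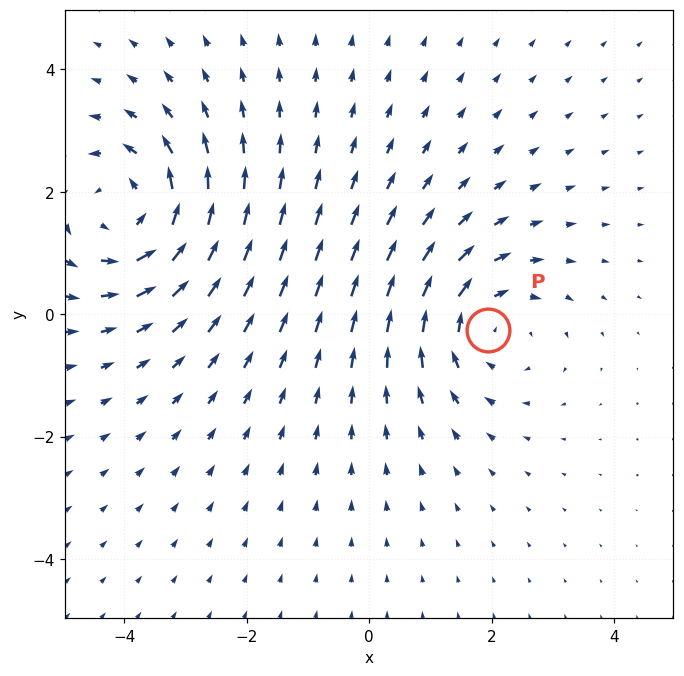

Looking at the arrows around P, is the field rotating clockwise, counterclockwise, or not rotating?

Near P at (1.9, -0.3) the arrows circulate clockwise. The curl (z-component) there is about -3; negative curl means clockwise rotation.

clockwise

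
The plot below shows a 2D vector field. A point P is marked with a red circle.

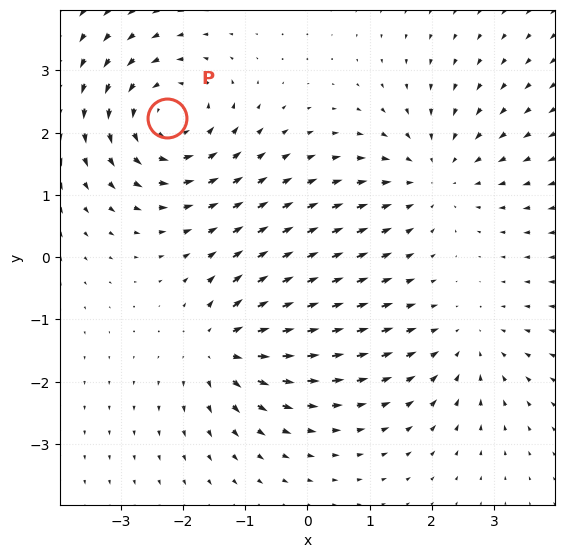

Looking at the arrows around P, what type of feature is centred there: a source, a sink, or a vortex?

At P (-2.3, 2.2) the arrows circulate counterclockwise. Divergence ≈0, curl about +5 — near-zero divergence with nonzero curl is a vortex.

vortex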